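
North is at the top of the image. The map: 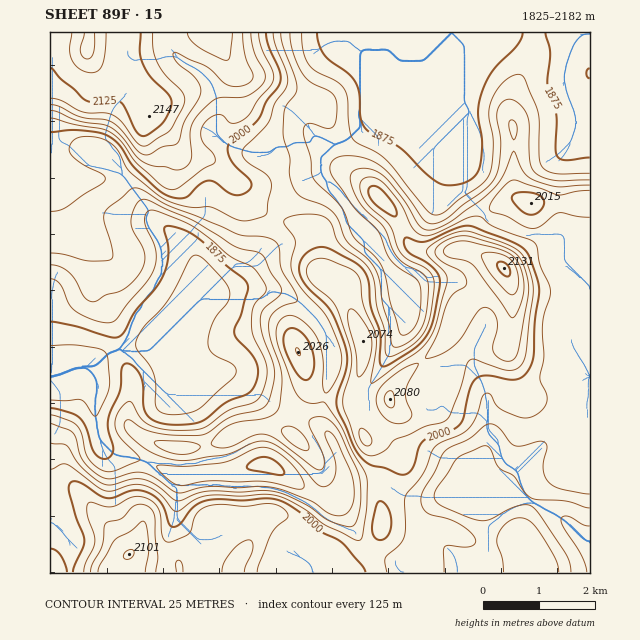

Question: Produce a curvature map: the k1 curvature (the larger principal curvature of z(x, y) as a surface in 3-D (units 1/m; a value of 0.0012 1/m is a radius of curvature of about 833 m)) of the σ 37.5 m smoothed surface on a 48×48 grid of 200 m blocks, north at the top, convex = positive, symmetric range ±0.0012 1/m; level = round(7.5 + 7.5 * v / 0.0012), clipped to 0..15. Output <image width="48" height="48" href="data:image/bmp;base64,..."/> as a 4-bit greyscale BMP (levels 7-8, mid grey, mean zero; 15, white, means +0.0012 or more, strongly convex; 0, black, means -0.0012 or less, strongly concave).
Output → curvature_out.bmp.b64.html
<image width="48" height="48" href="data:image/bmp;base64,Qk32BAAAAAAAAHYAAAAoAAAAMAAAADAAAAABAAQAAAAAAIAEAAATCwAAEwsAABAAAAAAAAAAAAAAABEREQAiIiIAMzMzAERERABVVVUAZmZmAHd3dwCIiIgAmZmZAKqqqgC7u7sAzMzMAN3d3QDu7u4A////ALibu5qXioiIqnd4h3iJmHeJh3iId4qZmKiIm6qpqoiIq4h3d4mpmHeJh3iHd5uYiJdmiqvIipd4i6d3eKy5qpiYh4iIiKqIh4d3q4rYeKmIibhnnNuZvJiIibqqqrmHiHiJyXnqiLuZiKqb7ZeIvJiJvKmJqqh3eXeMuZrcqb3e7c7/yWZ3vJiJmHd3iZmHeYituau7qavMvM3amYdny5iId3d3eJiIiYndmJqphomYd5mYiqh42YmXZ3h3eImZmYvadoqpdniId4h3i8l4yIqoiIiIiIiZmYy2ZomYiIiIh3d3rch6yJqZh3d4mIiJiIylZ4iazuyql2Zp7qiN6pmZdnd4mIiIh4u3eIrv////2oi/+nef6oiIh4h3mYd4iJq4ir/7mIm9/+7tqGa/qZmImql3iYiIiKm4it2GZ3Z5q8uamHn9iauqqqqIiJiIiJiYidxld3eJmImZmav5i9qZmoiZmJmIh4iYd72Hd3eIh3mpmqr5nddni5d4mZmYd3iYd62YiId4dniauoj8m/l3e6dniZiId3iId7yYh3d4dmeK2oe/qe6Xerl3mpd3d4iHeMqIiIiHdmaM6oaP2Z/6iJmpvJiHd4d3eLh3eIiId3ee2YZ/+InvuHiry5iHd4d4ead3eIiJmYnOuYef+XZ9+4iJzId3eIh4iqd4iHiJmZrMmIjfyoZX/ph3vZd3iIiIqpd4iIiIiJu7mHn/mIdmz6h2vpd4iImZmZd4iIiHeKmah3zsl3d3vqmHrpeIh3iZiKiIiHd3eYeJiLy7p3d3ramYv6mIh2eZiJmIiHd3eHd4nMqbqHdmnJiIz6mYh2eYiJmYiHd4h3iazbq8qYhlm4eK/5h4d4mYiZmZiHeImIiau6q6mZqZqoi//Jd3eKmYiImZiHd5mIiImpqYiK3/////y6iIiIiIiImIiHeJmId4iap2d6/czu2piJiIiIiIiImHd3mpmYmZqrp3Zt+Xecp3eIh3eIiHiJh3d5ypmZqqqqqIiv6GV7yYeKp3iIiHeJh4nNuYmYiIiZmJv/uHZ5vcmsuqu5mIiIiJ3ad4mZiIiIiL/7iHeIitzN3d7qmZmZmd2oZ5q6mId4it/Id3iHdoy6iImYiJqpm9mpicuZmId4m7uoh4h3dnzIZniIiIh4vqeaq7dniIiImpmYiHd3d3zIZneIiHZW3oe6mZdniIh3mYiIiHd3d3zJd3eJh3Vp7Ym4Z6iIiId4mXeIiHh3d3zId3eImYiszKqXZpuYiHeJqXd4iHh3eIzJiIeGm8u7u7mXd4q5mHeJqHd3h3iIiKy5iIiJvMuqmaqqmHipdniZqId3d3iIiKupiIiMuYmYiKqqqZipiJqqqYiHd3iIiJqYd3iJiImIeaiIiJq7u7qYmYiIiIiIiIqZd3iYiaqHipd4d5uqqpd3iIh4iIh3iImZh3iXmsqHmnd4eLqZmHdneId4iIh3iIiZmIiXmsmImneImqqYh3d3d4iIiIiHiIeJmIiZicmImniaqpmIh3d3eIiIiIh3iHd5mHeA=="/>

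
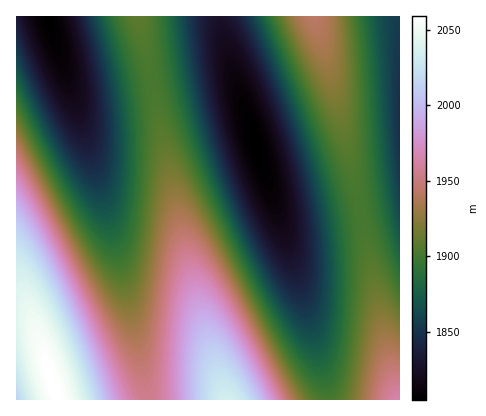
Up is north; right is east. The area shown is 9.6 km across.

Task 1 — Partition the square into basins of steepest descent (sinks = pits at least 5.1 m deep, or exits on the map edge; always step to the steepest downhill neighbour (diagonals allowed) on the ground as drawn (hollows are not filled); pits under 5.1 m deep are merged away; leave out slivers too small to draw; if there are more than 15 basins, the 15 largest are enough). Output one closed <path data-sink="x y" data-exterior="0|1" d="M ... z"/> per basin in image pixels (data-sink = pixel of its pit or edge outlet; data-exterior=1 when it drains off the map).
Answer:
<path data-sink="256 146" data-exterior="0" d="M314 16l-176 0 47 230 19 78 22 76 174 0-16-68-43-214z"/><path data-sink="48 16" data-exterior="1" d="M138 16l-122 0 0 296 12 2 6 8 24 78 168 0-41-154z"/><path data-sink="400 118" data-exterior="1" d="M400 16l-85 0 32 128 37 188 16 67z"/><path data-sink="16 400" data-exterior="1" d="M22 312l-6 0 0 88 42 0-24-78-6-8z"/>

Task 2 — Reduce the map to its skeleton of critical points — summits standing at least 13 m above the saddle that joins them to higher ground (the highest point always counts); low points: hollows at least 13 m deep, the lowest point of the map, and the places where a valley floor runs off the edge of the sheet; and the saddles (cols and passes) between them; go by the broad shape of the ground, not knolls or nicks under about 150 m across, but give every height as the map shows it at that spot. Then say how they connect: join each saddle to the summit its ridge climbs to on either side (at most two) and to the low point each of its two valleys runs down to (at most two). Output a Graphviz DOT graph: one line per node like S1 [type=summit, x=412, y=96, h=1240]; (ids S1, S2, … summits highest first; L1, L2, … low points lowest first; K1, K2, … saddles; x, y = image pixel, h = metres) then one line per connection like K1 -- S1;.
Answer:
graph terrain {
  S1 [type=summit, x=54, y=384, h=2059];
  S2 [type=summit, x=228, y=400, h=2035];
  S3 [type=summit, x=398, y=400, h=1966];
  S4 [type=summit, x=314, y=16, h=1944];
  L1 [type=low, x=256, y=146, h=1805];
  L2 [type=low, x=50, y=24, h=1806];
  L3 [type=low, x=400, y=118, h=1848];
  L4 [type=low, x=16, y=400, h=2013];
  K1 [type=saddle, x=16, y=314, h=2042];
  K2 [type=saddle, x=152, y=82, h=1903];
  K3 [type=saddle, x=360, y=210, h=1902];
  K1 -- S1;
  K1 -- L2;
  K1 -- L4;
  K2 -- S1;
  K2 -- S2;
  K2 -- L1;
  K2 -- L2;
  K3 -- S3;
  K3 -- S4;
  K3 -- L1;
  K3 -- L3;
}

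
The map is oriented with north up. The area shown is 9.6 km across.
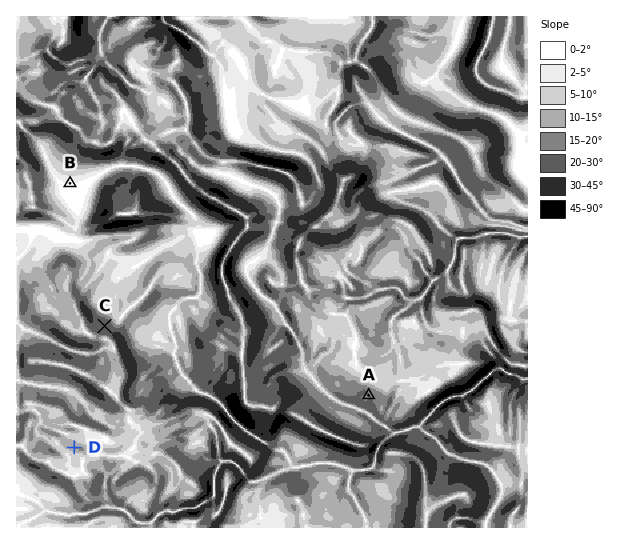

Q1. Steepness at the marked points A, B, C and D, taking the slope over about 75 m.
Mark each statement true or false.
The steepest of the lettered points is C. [true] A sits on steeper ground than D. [true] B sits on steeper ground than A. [false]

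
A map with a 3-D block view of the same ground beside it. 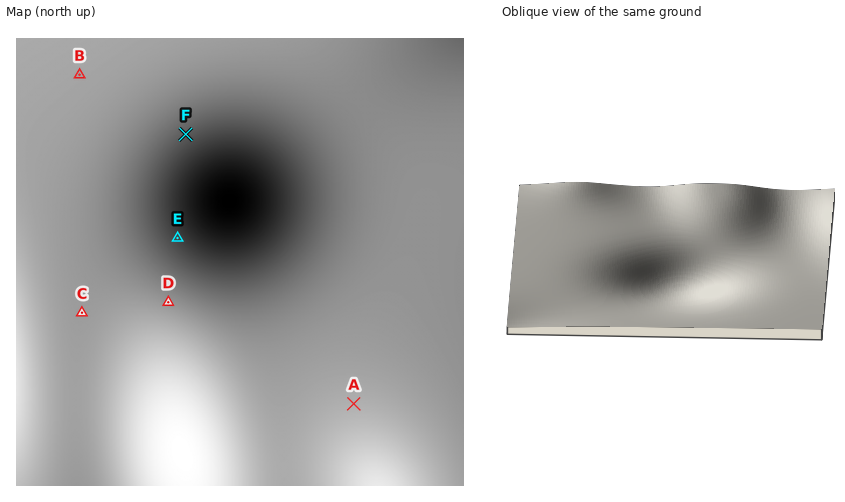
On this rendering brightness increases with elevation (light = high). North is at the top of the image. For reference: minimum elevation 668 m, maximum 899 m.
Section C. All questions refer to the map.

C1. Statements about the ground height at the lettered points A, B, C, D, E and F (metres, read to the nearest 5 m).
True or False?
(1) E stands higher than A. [False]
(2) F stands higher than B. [False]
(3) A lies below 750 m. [False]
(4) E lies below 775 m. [True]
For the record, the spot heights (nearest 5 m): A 825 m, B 815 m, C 810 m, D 805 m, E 730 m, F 750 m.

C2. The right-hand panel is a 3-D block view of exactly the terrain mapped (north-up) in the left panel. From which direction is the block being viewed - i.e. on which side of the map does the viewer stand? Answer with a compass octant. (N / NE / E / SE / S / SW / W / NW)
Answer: N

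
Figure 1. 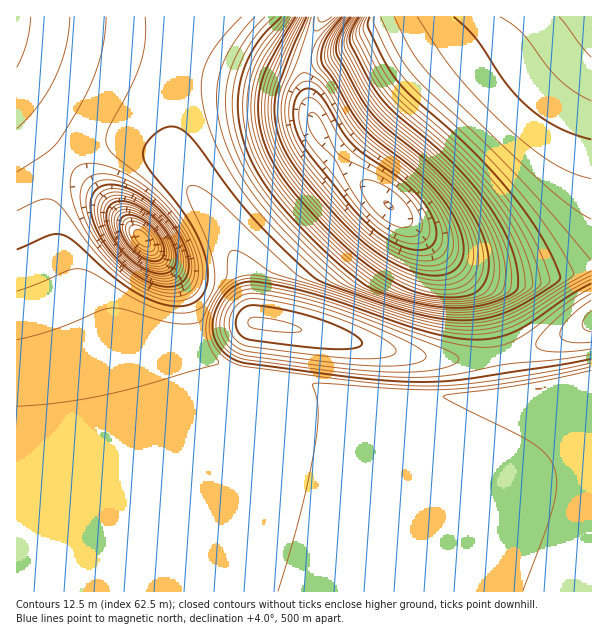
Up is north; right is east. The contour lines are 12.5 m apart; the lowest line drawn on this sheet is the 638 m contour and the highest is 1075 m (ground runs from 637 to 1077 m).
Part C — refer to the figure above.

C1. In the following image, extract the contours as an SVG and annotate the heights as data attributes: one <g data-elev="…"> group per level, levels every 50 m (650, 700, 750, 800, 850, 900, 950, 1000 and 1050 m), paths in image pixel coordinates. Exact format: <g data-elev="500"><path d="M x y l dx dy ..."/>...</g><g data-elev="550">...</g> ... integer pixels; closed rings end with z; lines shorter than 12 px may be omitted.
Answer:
<g data-elev="650"><path d="M399 227l-13-6-15-14-10-16-1-6 2-4 7-1 14 5 12 8 10 10 6 10 1 9-4 5z"/></g><g data-elev="700"><path d="M417 255l-12-3-12-5-26-19-22-22-42-52-10-20-4-20 2-18 4-7 5-6 9-2 11 6 8 11 17 30 10 12 13 11 40 30 12 11 11 14 10 21 1 9 0 7-3 6-5 4-8 2z"/><path d="M144 247l-9-8-1-6 1-3 3 0 5 2 6 7 1 6-1 2z"/><path d="M332 17l-11 5-3-2 0-3"/></g><g data-elev="750"><path d="M153 261l-14-6-13-13-6-15 0-6 3-5 8-1 9 3 10 7 8 9 5 11 1 9-3 6z"/><path d="M342 17l-11 13-7 12-3 14 2 9 12 17 18 32 10 14 13 12 47 37 15 17 13 18 10 21 3 18-2 7-3 7-10 8-15 3-18-3-21-9-21-14-21-17-22-23-29-34-15-22-7-14-4-14-2-15 1-13 3-12 12-31 17-38"/></g><g data-elev="800"><path d="M153 270l-10-4-11-7-9-10-8-10-4-11-2-9 1-7 5-6 11-2 15 6 14 11 12 15 6 15 0 13-3 4-5 3z"/><path d="M349 17l-12 19-3 9-1 8 2 6 23 40 9 14 11 12 45 37 22 21 19 24 13 24 6 20 0 18-6 13-12 9-18 3-22-3-23-8-24-14-24-19-25-23-31-35-19-25-8-17-6-18-3-18 0-18 3-13 4-12 29-54"/></g><g data-elev="850"><path d="M161 281l-14-4-13-8-14-12-11-15-8-15-3-14 1-11 6-7 7-3 8 0 18 7 18 13 16 19 10 21 1 9 0 8-3 6-5 4-7 2z"/><path d="M356 17l-10 18-2 12 25 47 18 22 45 37 24 23 20 25 17 27 9 23 3 19-2 18-2 5-5 3-23 6-26 2-31-5-29-9-25-17-27-23-34-34-24-28-14-21-10-23-5-22-1-23 3-19 8-20 8-13 22-30"/></g><g data-elev="900"><path d="M167 293l-18-5-18-11-18-16-16-19-11-20-6-19 1-15 3-6 5-5 7-3 11 0 12 3 13 6 26 18 11 12 11 14 12 25 3 12 0 11-4 9-6 6-8 3z"/><path d="M70 17l-4 31-11 30-17 28-21 23"/><path d="M363 17l-6 12-1 9 17 33 10 16 16 19 45 38 26 26 24 28 19 29 13 28 7 27-2 6-11 8-29 12-29 4-31-2-41-10-28-10-15-8-31-27-34-34-23-29-17-27-11-27-5-27 1-25 6-24 14-24 18-21"/></g><g data-elev="950"><path d="M536 389l6 0-6 0z"/><path d="M374 17l0 6 9 20 18 31 16 18 63 57 41 45 23 30 18 27 11 21 0 3-2 3-49 30-27 11-16 4-18 0-18-1-21-4-36-11-87-31-84-78-14-10-9-3-4 3 0 9 20 46 4 15 3 15-2 17-7 13-6 6-8 3-10 1-24-4-24-11-41-25-13-4-12 2-51 20"/></g><g data-elev="1000"><path d="M591 283l-22 13-48 33-17 7-16 3-24 0-29-5-30-9-90-31-31-8-30-4-15 2-12 8-11 17-4 17 2 10 5 11 9 9 11 5 138 19 40 2 36-1 99-15 39-7"/><path d="M454 17l21 21 31 45 22 24 15 12 15 9 17 7 16 4"/></g><g data-elev="1050"><path d="M362 359l25-2 7-3 2-4-3-5-9-6-31-15-33-12-35-9-27-4-10 0-11 6-6 10-2 9 2 9 6 8 8 4 76 11z"/><path d="M591 311l-7 7-2 6 2 5 7 3"/></g>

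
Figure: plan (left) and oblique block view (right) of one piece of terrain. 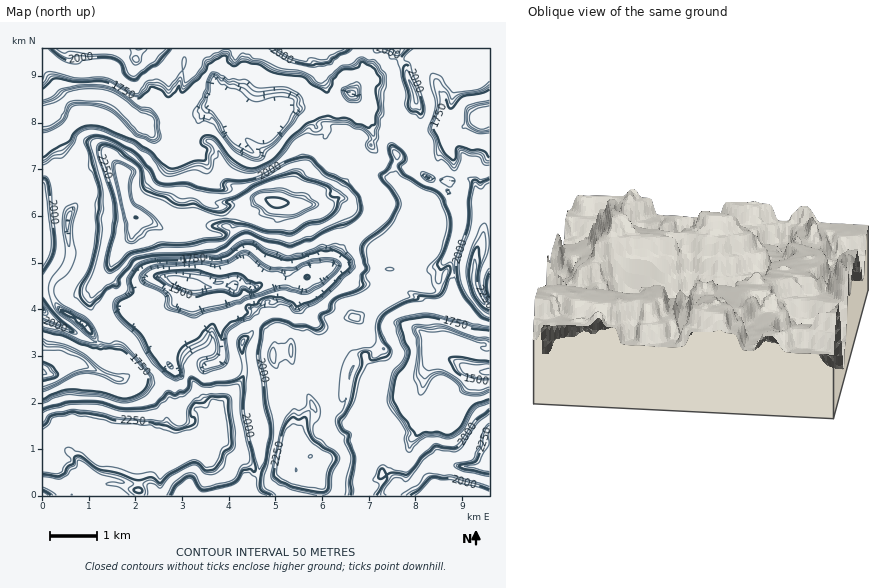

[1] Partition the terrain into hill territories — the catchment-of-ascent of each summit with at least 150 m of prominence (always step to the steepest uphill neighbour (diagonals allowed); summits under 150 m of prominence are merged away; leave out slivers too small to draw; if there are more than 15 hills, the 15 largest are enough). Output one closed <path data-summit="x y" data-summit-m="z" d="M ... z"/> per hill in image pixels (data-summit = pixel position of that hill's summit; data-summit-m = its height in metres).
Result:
<path data-summit="310 457" data-summit-m="2359" d="M359 102l0 7 14 25-2 11 7 10 0 4-4 5-11 2 6 12 0 7 4 3 6 0 4 9 0 7-6 6-3 9-28 22-14 25-8 1-6 6-20 8-22 0-9 3 4 3-1 3 3 5-1 6-3 1-3-1-6-14-10 0-9-5-8 3 6 25 12 8 6 11-6 29 3 16 0 50 4 8 2 34-2 8-7 7-3 15 112 0 4-6-2-12 7-21 0-6-5-8 5-19 8-8 4-9 24-8 5-5 8-1 4-5 6-21 7-6 13-3-14-11 0-6 8-4 8 1 6-23-4-62 3-7 6-27-4-19-9-9 1-10-19-2-8-6-3-7 0-22-13-8-1-8-15-18-23-1-6-3z"/><path data-summit="277 203" data-summit-m="2502" d="M244 48l-18 1-4 19-7 11 0 7 8 12 3 9 0 5-7-6-8-1-14 18-10 7-15 6-2 3-3-6-14 2 11 9 2 6 4 3 7-1 3 6 10-5 7 0 8 8 3 19-3 19 4 5 10 3 3 3 2 15 14 13 8 23-6 1-8 5 1 17 8-2 9 5 10 0 6 14 3 1 3-1 1-6-3-5 1-3-4-3 9-3 22 0 20-8 6-6 8-1 14-25 28-22 3-9 6-6 0-7-4-9-6 0-4-3 0-7-6-12 11-2 4-5 0-4-7-10 2-11-14-25-3-11-4-4-15 15-6-1-7-10-5-1-26 3-30 12-9 0-12-6-13 1 15-22z"/><path data-summit="167 462" data-summit-m="2332" d="M233 286l-19 2 7 32-2 7 4 19 0 11-7 6-10 2-8-7-14-25-5-3-14 0-7 6 0 11 12 19 0 3-10 13-8 1-11-4-24 0-37-15-11 1-16 10-11-2 1 123 204-1 4-14 7-7 2-8-2-34-4-8 0-50-3-16 6-29-6-11-12-8-3-20z"/><path data-summit="136 218" data-summit-m="2500" d="M124 105l-17 15-36 3-15-9 1-6-13 4 10 21 1 10 5 7 3 20 13 10 4 10 0 7-12 22 1 40-6 11-11 12-1 13 7 13 25 15 13 17-3 14-13 11 37 14 4 0 3-5-2-7-5-9 3-25-4-7 6-8 13-8 17 0 28-9 4-3 6-13 12 1 6-6 15 0 10 6 2-3-3-16 13-7-2-13-5-9-14-13-2-15-3-3-10-3-4-5 3-9-3-29-8-8-7 0-10 5-3-6-10 0-3-8-13-11-3-6-12-8z"/><path data-summit="489 466" data-summit-m="2311" d="M478 371l-5 0-3 3-2 9-4 5-10 2-6 5-6 13-11-4-9-10 0-5-4 4-8 1-5 5-8 1-18 9-2 7-8 8-5 17 5 10 0 6-7 21 2 12-3 6 129-1 0-122z"/><path data-summit="136 59" data-summit-m="2237" d="M226 48l-183 0-1 64 17-4 9-10 6-2 27-2 9 2 12 7 7 9 24 22 14-1 3 6 2-3 15-6 10-7 14-18 8 1 4 6 2 0 1-5-11-21 0-7 7-11 4-15z"/><path data-summit="475 289" data-summit-m="2307" d="M489 112l-9 2-3 6-25 13-3 7 5 19 0 11-6 21 8 7 5 16-6 32-3 7 4 62-6 23 8 3 0 21 12 8 9 2 11 0z"/><path data-summit="319 49" data-summit-m="2138" d="M360 48l-114 0-2 3 0 34-15 22 13-1 12 6 9 0 30-12 26-3 5 1 7 10 6 1 18-18 3-12 7-8-3-8z"/><path data-summit="397 49" data-summit-m="2110" d="M436 48l-76 1 2 14 3 8-7 8-6 15 11 14 26 2 15 17 5 1 5 6 4 8 6-6 12-6 6-2 8 3 0-10-4-11 0-10-14-27 0-7 4-9z"/><path data-summit="43 241" data-summit-m="2136" d="M45 112l-3 1 0 176 8 1 2-8 11-12 6-11-1-40 12-22 0-7-4-10-13-10-3-20-5-7 0-7z"/><path data-summit="43 309" data-summit-m="2273" d="M51 288l-9 2 0 82 11 3 16-10 14-1 10-10 3-14-13-17-25-15-7-13z"/>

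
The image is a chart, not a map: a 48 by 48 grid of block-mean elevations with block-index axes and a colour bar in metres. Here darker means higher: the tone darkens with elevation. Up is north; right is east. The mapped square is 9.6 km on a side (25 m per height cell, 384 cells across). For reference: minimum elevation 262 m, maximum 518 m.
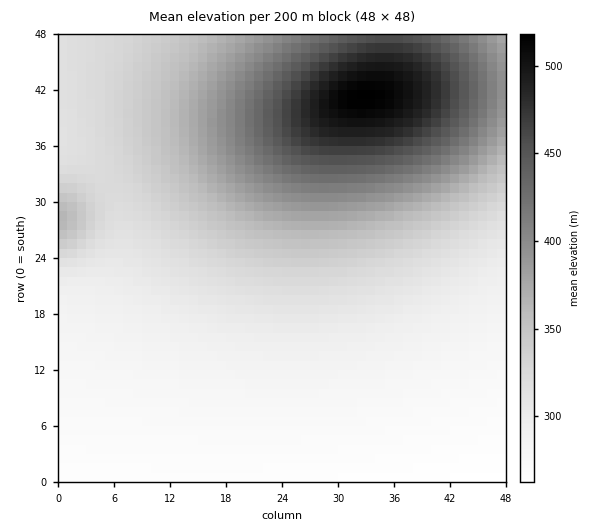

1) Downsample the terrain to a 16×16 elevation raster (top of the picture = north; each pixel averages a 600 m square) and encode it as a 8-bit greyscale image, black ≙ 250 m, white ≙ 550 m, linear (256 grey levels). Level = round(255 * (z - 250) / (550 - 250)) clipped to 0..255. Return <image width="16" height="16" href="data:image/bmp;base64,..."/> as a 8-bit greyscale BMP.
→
<image width="16" height="16" href="data:image/bmp;base64,Qk02BQAAAAAAADYEAAAoAAAAEAAAABAAAAABAAgAAAAAAAABAAATCwAAEwsAAAABAAAAAAAAAAAAAAEBAQACAgIAAwMDAAQEBAAFBQUABgYGAAcHBwAICAgACQkJAAoKCgALCwsADAwMAA0NDQAODg4ADw8PABAQEAAREREAEhISABMTEwAUFBQAFRUVABYWFgAXFxcAGBgYABkZGQAaGhoAGxsbABwcHAAdHR0AHh4eAB8fHwAgICAAISEhACIiIgAjIyMAJCQkACUlJQAmJiYAJycnACgoKAApKSkAKioqACsrKwAsLCwALS0tAC4uLgAvLy8AMDAwADExMQAyMjIAMzMzADQ0NAA1NTUANjY2ADc3NwA4ODgAOTk5ADo6OgA7OzsAPDw8AD09PQA+Pj4APz8/AEBAQABBQUEAQkJCAENDQwBEREQARUVFAEZGRgBHR0cASEhIAElJSQBKSkoAS0tLAExMTABNTU0ATk5OAE9PTwBQUFAAUVFRAFJSUgBTU1MAVFRUAFVVVQBWVlYAV1dXAFhYWABZWVkAWlpaAFtbWwBcXFwAXV1dAF5eXgBfX18AYGBgAGFhYQBiYmIAY2NjAGRkZABlZWUAZmZmAGdnZwBoaGgAaWlpAGpqagBra2sAbGxsAG1tbQBubm4Ab29vAHBwcABxcXEAcnJyAHNzcwB0dHQAdXV1AHZ2dgB3d3cAeHh4AHl5eQB6enoAe3t7AHx8fAB9fX0Afn5+AH9/fwCAgIAAgYGBAIKCggCDg4MAhISEAIWFhQCGhoYAh4eHAIiIiACJiYkAioqKAIuLiwCMjIwAjY2NAI6OjgCPj48AkJCQAJGRkQCSkpIAk5OTAJSUlACVlZUAlpaWAJeXlwCYmJgAmZmZAJqamgCbm5sAnJycAJ2dnQCenp4An5+fAKCgoAChoaEAoqKiAKOjowCkpKQApaWlAKampgCnp6cAqKioAKmpqQCqqqoAq6urAKysrACtra0Arq6uAK+vrwCwsLAAsbGxALKysgCzs7MAtLS0ALW1tQC2trYAt7e3ALi4uAC5ubkAurq6ALu7uwC8vLwAvb29AL6+vgC/v78AwMDAAMHBwQDCwsIAw8PDAMTExADFxcUAxsbGAMfHxwDIyMgAycnJAMrKygDLy8sAzMzMAM3NzQDOzs4Az8/PANDQ0ADR0dEA0tLSANPT0wDU1NQA1dXVANbW1gDX19cA2NjYANnZ2QDa2toA29vbANzc3ADd3d0A3t7eAN/f3wDg4OAA4eHhAOLi4gDj4+MA5OTkAOXl5QDm5uYA5+fnAOjo6ADp6ekA6urqAOvr6wDs7OwA7e3tAO7u7gDv7+8A8PDwAPHx8QDy8vIA8/PzAPT09AD19fUA9vb2APf39wD4+PgA+fn5APr6+gD7+/sA/Pz8AP39/QD+/v4A////AA8PDw8PDw8PDw4ODg0NDAwREhISEhISEhISEhEQEA8OFBUVFRYWFxcXFhYVFBMSERcYGBkaGxwcHBwbGhkXFhUaGx0eHyEiIyMiISAeHBoZHh8hIyYoKisrKyknJSIfHSMkJyotMDM1NjY0MS0pJSIuKy0xNjs/Q0REQT04Mi0oSDg0OUBHTlNWVlNNR0A4MVhBPEJLVV9nbG1qZV1TST5JQEFKVmNxfoeLiYR7b2BQOj5FUF5ugZOkrKyon5B8ZTg/SFRjdYqiucjNysCulnk6QElUYnSKor3U4N/UwKWFOkBHUV5tgJWtxdXa0r+lhjo/RU1XY3GBlKa1vbqslXo="/>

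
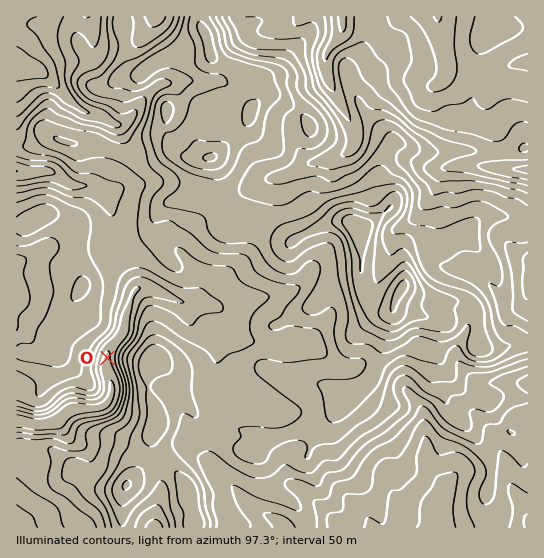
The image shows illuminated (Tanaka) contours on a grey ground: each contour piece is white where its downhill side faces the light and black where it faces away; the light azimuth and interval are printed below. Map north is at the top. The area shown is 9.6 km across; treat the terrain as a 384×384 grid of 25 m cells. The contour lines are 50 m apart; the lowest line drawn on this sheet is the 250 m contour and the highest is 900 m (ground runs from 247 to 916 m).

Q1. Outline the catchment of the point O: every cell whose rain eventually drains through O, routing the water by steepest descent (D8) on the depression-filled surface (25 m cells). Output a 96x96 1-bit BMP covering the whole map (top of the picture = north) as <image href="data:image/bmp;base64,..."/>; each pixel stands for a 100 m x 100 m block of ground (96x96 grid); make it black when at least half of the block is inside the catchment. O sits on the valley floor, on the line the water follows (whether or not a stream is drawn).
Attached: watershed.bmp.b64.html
<image width="96" height="96" href="data:image/bmp;base64,Qk2+BAAAAAAAAD4AAAAoAAAAYAAAAGAAAAABAAEAAAAAAIAEAAATCwAAEwsAAAIAAAAAAAAA////AAAAAAAAAAAAAAAAAAAAAAAAAAAAAAAAAAAAAAAAAAAAAAAAAAAAAAAAAAAAAAAAAAAAAAAAAAAAAAAAAAAAAAAAAAAAAAAAAAAAAAAAAAAAAAAAAAAAAAAAAAAAAAAAAAAAAAAAAAAAAAAAAAAAAAAAAAAAAAAAAAAAAAAAAAAAAAAAAAAAAAAAAAAAAAAAAAAAAAAAAAAAAAAAAAAAAAAAAAAAAAAAAAAAAAAAAAAAAAAAAAAAAAAAAAAAAAAAAAAAAAAAAAAAAAAAAAAAAAAAAAAAAAfAAAAAAAAAAAAAAD/4AAAAAAAAAAAAA///gAAAAAAAAAAAP///wAAAAAAAAAAAf///4AAAAAAAAAAAf///8AAAAAAAAAAA////+AAAAAAAAAAB/////AAAAAAAAAAD/////wAAAAAAAAAH/////4AAAAAAAAAH/////8AAAAAAAAAH/////+AAAAAAAAAP/////+AAAAAAAAAf//////AAAAAAAAC///////AAAAAAAH////////AAAAAAAP////////gAAAAAAf////////gAAAAAA/////////gAAAAAB/////////gAAAAAD/////////gAAAAAH/////////wAAAAAH/////////wAAAAAH/////////4AAAAAH////////+AAAAAAH////////8AAAAAAH////////4AAAAAAD////////4AAAAAAD////////4AAAAAAD////////4AAAAAAD////////4AAAAAAD////////4AAAAAAB////////4AAAAAAA////////4AAAAAAAAf//////4AAAAAAAAP//////4AAAAAAAAH//////4AAAAAAAAD///+H/4AAAAAAAAB///8B/wAAAAAAAAA///wAfwAAAAAAAAA///AAAAAAAAAAAAA//8AAAAAAAAAAAAAf/wAAAAAAAAAAAAAP/gAAAAAAAAAAAAAB/AAAAAAAAAAAAAAAGAAAAAAAAAAAAAAAAAAAAAAAAAAAAAAAAAAAAAAAAAAAAAAAAAAAAAAAAAAAAAAAAAAAAAAAAAAAAAAAAAAAAAAAAAAAAAAAAAAAAAAAAAAAAAAAAAAAAAAAAAAAAAAAAAAAAAAAAAAAAAAAAAAAAAAAAAAAAAAAAAAAAAAAAAAAAAAAAAAAAAAAAAAAAAAAAAAAAAAAAAAAAAAAAAAAAAAAAAAAAAAAAAAAAAAAAAAAAAAAAAAAAAAAAAAAAAAAAAAAAAAAAAAAAAAAAAAAAAAAAAAAAAAAAAAAAAAAAAAAAAAAAAAAAAAAAAAAAAAAAAAAAAAAAAAAAAAAAAAAAAAAAAAAAAAAAAAAAAAAAAAAAAAAAAAAAAAAAAAAAAAAAAAAAAAAAAAAAAAAAAAAAAAAAAAAAAAAAAAAAAAAAAAAAAAAAAAAAAAAAAAAAAAAAAAAAAAAAAAAAAAAAAAAAAAAAAAAAAAAAAAAAAAAAAAAAAAAAAAAAAAAAAAAAAAAAAAAAAAAAAAAAAAAAAAAAAAAAAA="/>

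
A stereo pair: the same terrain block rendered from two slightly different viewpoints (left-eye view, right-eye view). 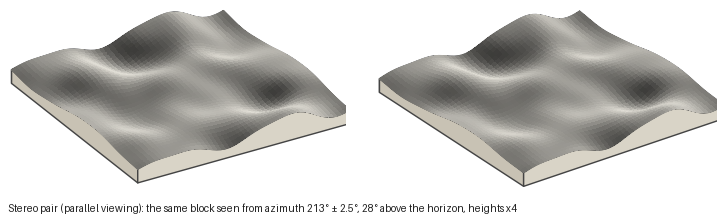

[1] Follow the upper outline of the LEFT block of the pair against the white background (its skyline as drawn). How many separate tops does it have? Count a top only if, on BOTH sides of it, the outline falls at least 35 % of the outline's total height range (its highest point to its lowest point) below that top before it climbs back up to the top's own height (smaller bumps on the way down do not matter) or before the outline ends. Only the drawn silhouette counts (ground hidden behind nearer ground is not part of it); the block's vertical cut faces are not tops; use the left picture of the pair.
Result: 1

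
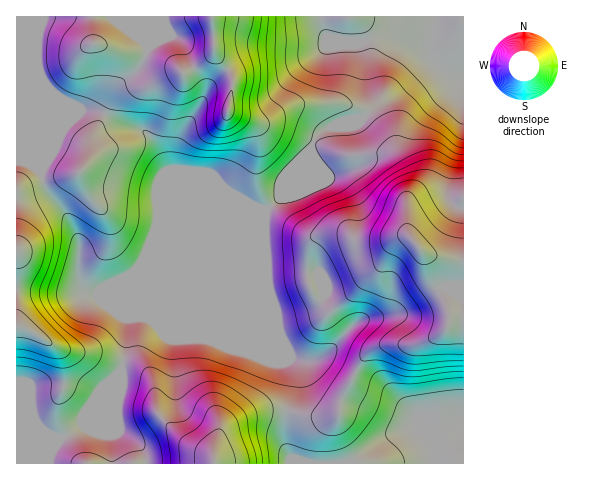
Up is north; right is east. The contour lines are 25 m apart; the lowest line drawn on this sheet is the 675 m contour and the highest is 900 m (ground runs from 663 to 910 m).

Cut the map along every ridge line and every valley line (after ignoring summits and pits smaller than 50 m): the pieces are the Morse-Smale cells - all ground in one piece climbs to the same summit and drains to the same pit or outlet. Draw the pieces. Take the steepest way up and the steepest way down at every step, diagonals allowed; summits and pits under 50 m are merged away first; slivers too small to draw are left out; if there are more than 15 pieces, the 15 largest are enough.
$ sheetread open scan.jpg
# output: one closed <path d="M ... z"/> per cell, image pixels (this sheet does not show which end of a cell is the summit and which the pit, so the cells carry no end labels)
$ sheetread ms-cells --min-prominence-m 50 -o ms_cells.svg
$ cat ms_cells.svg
<path d="M321 16l-305 1 0 144 16 4 10 9 4 16 25 33 8 19 0 36 3 9 5 4 10 3 146-61 35-33 14-34 19-18 5-11 6-7 26-10 14-1 6-6 7-12-7-21-2-31-4-7-4-2-30-2-5-9z"/><path d="M463 16l-141 1 1 12 5 9 34 4 5 11 1 27 7 21-1 4-10 13-16 2-21 8-11 9-5 11-19 18-11 30-15 17 3 103 23 56 0 18-5 19 3 3 19 4 30-2 1-12 6-13 15-28 10-11 17-6 25 1 10-2 22-12 4-12 15-3z"/><path d="M265 212l-84 84-54 24-1 30-5 20-21 19-18 36-24 17-8 13 0 9 164 0 0-17 7-17 4-4 32-14 12-3 18 1 5-20 0-18-23-56z"/><path d="M24 162l-8 0 0 272 31 1 15 3 20-13 18-36 21-19 5-20 1-30 54-24 63-62-147 60-8-2-7-5-3-9 0-36-3-10-13-22-17-20-4-16-7-6z"/><path d="M463 317l-14 2-4 12-22 12-10 2-25-1-17 6-10 11-15 28-6 13-1 12-30 2-22-6-3 15 0 17 6 16 19 6 154 0z"/><path d="M284 409l-27 3-32 14-4 4-7 17 0 16 94 1-16-5-5-8-3-9 3-31z"/><path d="M47 435l-30 0-1 28 33 1 1-9 12-16z"/>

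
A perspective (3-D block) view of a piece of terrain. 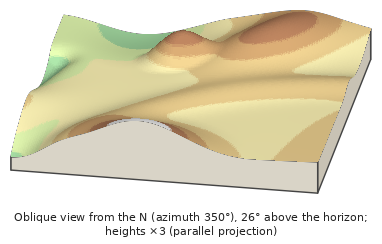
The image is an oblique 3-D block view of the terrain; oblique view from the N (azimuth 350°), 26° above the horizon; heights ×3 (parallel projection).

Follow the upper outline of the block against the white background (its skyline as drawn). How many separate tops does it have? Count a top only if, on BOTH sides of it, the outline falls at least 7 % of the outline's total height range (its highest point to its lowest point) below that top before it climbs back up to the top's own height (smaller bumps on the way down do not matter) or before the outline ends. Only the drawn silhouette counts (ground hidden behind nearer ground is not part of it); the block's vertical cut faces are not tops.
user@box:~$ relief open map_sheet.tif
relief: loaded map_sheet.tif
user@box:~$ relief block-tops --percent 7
2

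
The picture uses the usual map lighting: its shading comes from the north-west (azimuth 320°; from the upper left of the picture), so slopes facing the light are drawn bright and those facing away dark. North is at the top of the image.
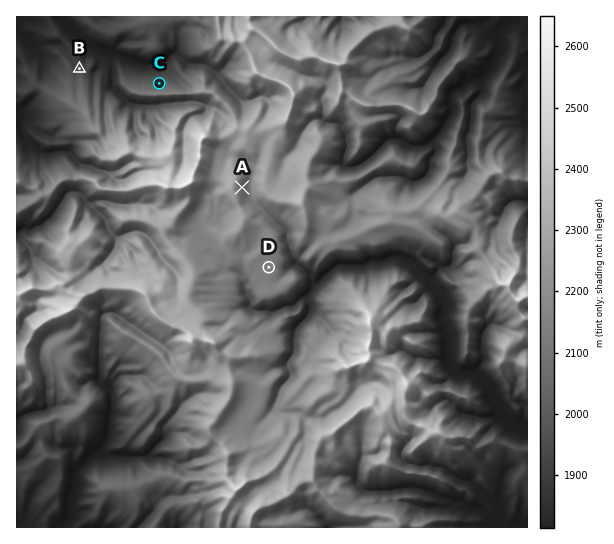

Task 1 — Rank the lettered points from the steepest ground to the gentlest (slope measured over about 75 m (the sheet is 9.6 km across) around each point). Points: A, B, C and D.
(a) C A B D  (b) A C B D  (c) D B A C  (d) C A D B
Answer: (a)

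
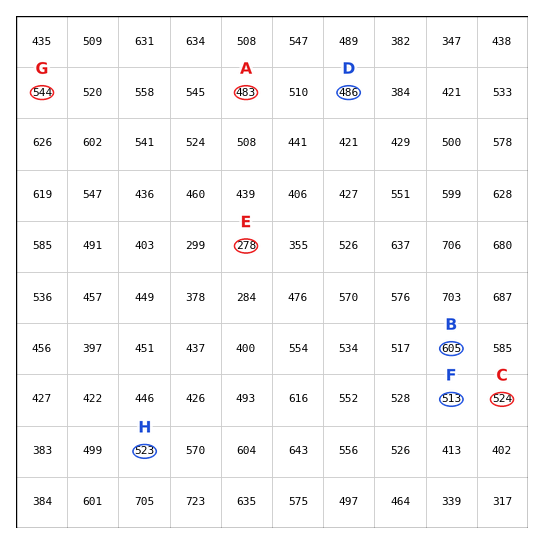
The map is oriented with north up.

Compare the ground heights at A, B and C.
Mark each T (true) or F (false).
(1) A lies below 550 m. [T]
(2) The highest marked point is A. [F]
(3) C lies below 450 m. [F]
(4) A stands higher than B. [F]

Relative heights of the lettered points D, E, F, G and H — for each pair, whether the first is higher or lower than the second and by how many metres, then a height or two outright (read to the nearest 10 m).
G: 260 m higher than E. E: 240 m lower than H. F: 230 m higher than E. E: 210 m lower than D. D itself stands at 490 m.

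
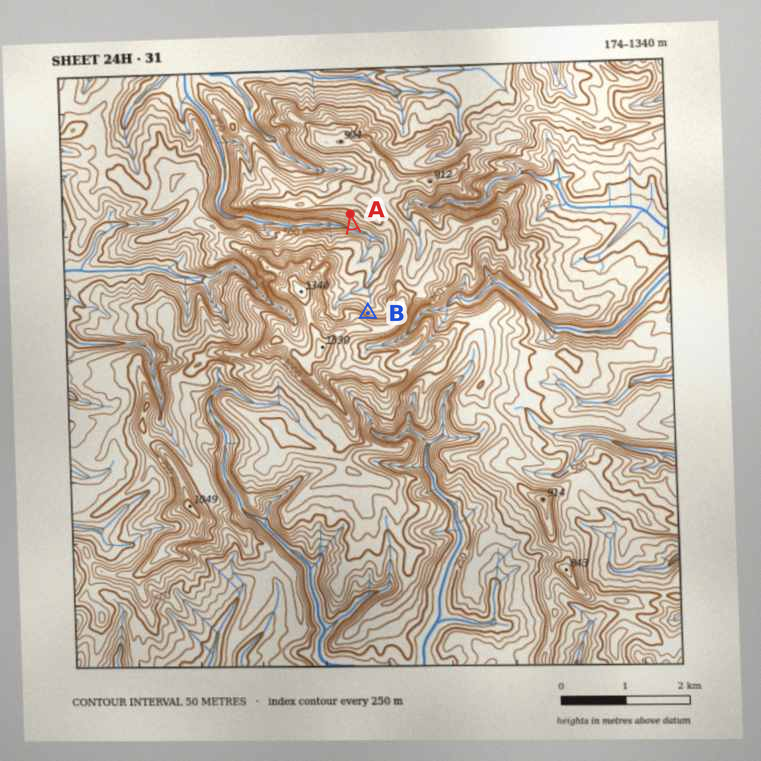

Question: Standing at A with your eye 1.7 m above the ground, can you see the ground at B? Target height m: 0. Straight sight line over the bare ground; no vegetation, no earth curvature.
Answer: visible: true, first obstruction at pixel None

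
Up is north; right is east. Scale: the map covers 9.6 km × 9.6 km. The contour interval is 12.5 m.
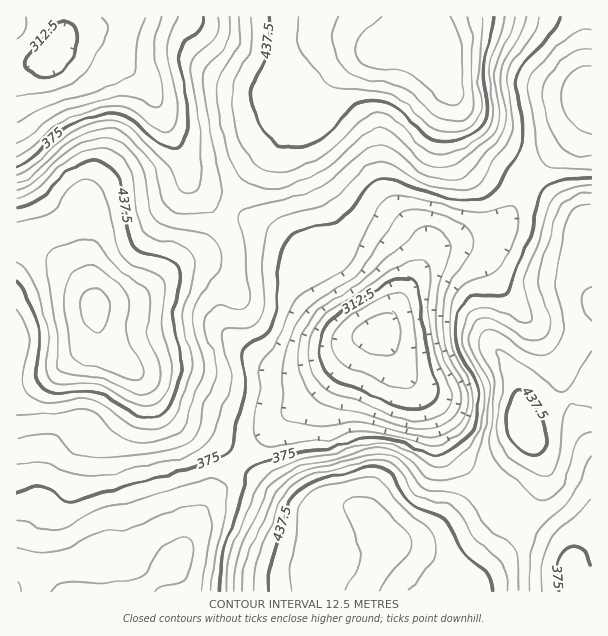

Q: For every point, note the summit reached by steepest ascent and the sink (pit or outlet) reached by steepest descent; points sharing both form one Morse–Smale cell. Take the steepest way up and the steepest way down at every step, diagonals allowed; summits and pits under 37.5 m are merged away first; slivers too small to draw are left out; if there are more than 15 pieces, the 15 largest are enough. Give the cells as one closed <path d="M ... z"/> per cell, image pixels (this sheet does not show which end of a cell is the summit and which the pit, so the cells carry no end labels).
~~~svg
<path d="M528 180l-8 9-12 29-14 16-14 6-36 4-14 11-51 78 29 47 25 28 12 30 11 18 38 38 15 18 51 32 6 7 5 9 0 9 6 22 14 1 1-368-7 0z"/><path d="M228 210l-14 26-11 11-26 17-27 24-15 8-37 10-4-3-4-12-10-12-18-17-26-16-9-4-10 0-1 138 20-1 20-7 33-24 8-9 1-7 5 15 29 21 13 13 22 31 12 9 33 15 28 24 39-39 32-24 51-57 18-8 14-23 3-16-11-24-11-11-15-8-19-6-21 0-14 6-4 6-9-12-17-12z"/><path d="M423 38l-16 0-15 5-38 17-15 12-28 34-12 4-5 6-20 30-30 36-15 25 1 4 27 11 24 13 12 9 9 12 4-6 14-6 21 0 12 3 22 11 11 11 8 13 3 11-2 17 25-40 18-23 18-6 24-1 14-6 14-16 10-26 10-13-24-17-32-36-21-34-13-45-6-5z"/><path d="M378 332l-16 8-51 57-32 24-38 38 28 27 31 19 11 3 13-3 23 0 18 7 11 12 8 10 2 9-2 11-17 30-2 8 211 0-5-32-5-9-21-17-36-22-15-18-38-38-11-18-12-30-25-28-20-35z"/><path d="M98 332l-1 7-8 9-33 24-20 7-20 2 1 211 121 0 40-32 32-62 30-37-19-19-42-21-12-9-22-31-13-13-29-21z"/><path d="M62 16l-46 1 0 225 20 4 26 16 18 17 10 12 4 12 4 3 37-10 15-8 27-24 26-17 11-11 14-26-27-16-9-9-11-33-25-53-10-13-12-13-44-30-21-3-9 4 2-8z"/><path d="M425 16l-362 0-1 20-2 8 9-4 21 3 44 30 12 13 10 13 25 53 11 33 9 9 27 16 16-28 26-30 24-36 5-6 12-4 25-31 12-11 21-12 32-12 22-2 9 4-5-9z"/><path d="M242 460l-16 16-16 22-32 62-39 31 224 1 21-38 2-11-2-9-8-10-11-12-18-7-23 0-7 3-17-3-31-19z"/><path d="M588 16l-162 1 1 16 12 17 9 34 12 24 24 33 20 21 23 16 44-41 21-32 0-16-4-12z"/><path d="M591 106l-20 31-43 42 57 45 7-2z"/><path d="M591 16l-2 1-1 24 0 36 3 11z"/>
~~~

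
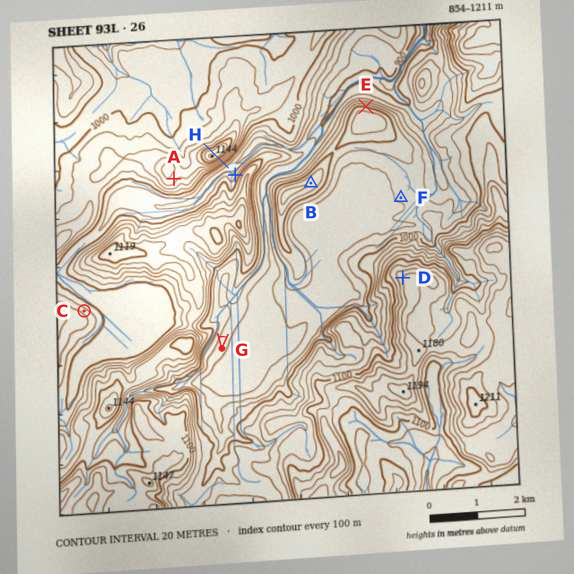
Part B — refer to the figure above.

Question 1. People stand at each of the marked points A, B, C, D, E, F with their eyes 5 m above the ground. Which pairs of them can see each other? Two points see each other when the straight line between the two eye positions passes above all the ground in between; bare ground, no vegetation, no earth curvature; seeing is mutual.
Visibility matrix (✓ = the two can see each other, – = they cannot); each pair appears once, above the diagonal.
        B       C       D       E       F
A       ✓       –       ✓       –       –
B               –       ✓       –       ✓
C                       ✓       –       –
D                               –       ✓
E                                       –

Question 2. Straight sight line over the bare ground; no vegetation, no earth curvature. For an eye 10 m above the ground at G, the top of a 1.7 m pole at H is hidden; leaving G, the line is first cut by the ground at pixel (223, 331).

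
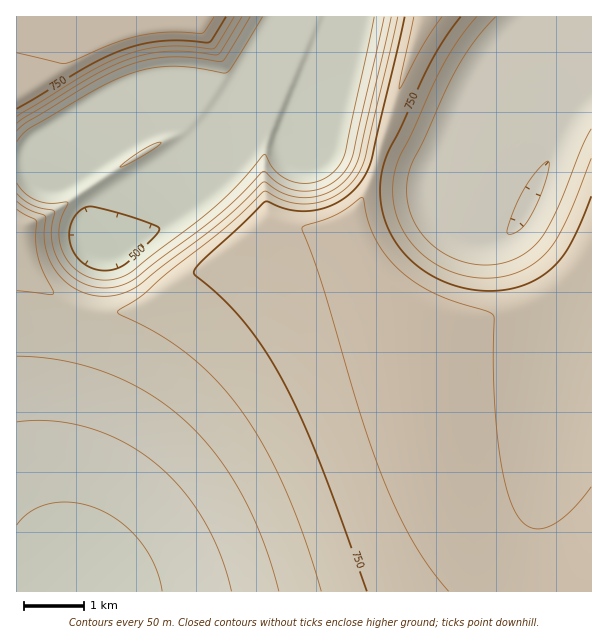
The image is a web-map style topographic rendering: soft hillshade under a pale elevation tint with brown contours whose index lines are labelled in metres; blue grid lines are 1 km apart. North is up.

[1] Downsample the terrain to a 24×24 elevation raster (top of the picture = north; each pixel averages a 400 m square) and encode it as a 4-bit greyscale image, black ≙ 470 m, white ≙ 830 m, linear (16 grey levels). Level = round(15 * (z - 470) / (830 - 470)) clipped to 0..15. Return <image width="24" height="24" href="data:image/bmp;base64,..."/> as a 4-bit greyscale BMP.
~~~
<image width="24" height="24" href="data:image/bmp;base64,Qk2WAQAAAAAAAHYAAAAoAAAAGAAAABgAAAABAAQAAAAAACABAAATCwAAEwsAABAAAAAAAAAAAAAAABEREQAiIiIAMzMzAERERABVVVUAZmZmAHd3dwCIiIgAmZmZAKqqqgC7u7sAzMzMAN3d3QDu7u4A////ADMzM0RWeJvN3u7u7zMzM0VWeavN7u7u7jMzNEVniavN7u7u7jMzRFVnirze7u7u7kRERVZ4mrze7u7t3kRFVWeIms3e7+7t3VVVZneJq83u/+7t3WZmZ3iau83u/+7d3Wd3eImavN3u/+7d3Xd4iJqrzN7v/+7d3YiJmaq7zd7v/+7d3ZmZqqu8zd7v/+7d3amGebvM3e7v7czM3agxJZvN3e7uypiazaYREki93u7tp2ZnrKURESN73d7rhmZWi0IiIiI2qIradmZleiIiMiIjUiW7dmZlaSIiIzIjMiOMlmZmZ1MiMzMzMiJ8p2ZmZshDMzMzMiJcyGZmZu2mQzMzMyJL2nZmZu7tuHhzMyI57IZmZu7u7u62MzM33bhmZg=="/>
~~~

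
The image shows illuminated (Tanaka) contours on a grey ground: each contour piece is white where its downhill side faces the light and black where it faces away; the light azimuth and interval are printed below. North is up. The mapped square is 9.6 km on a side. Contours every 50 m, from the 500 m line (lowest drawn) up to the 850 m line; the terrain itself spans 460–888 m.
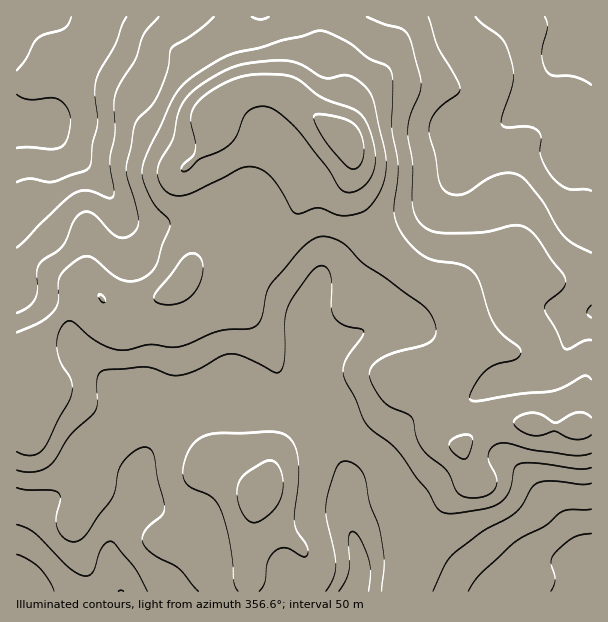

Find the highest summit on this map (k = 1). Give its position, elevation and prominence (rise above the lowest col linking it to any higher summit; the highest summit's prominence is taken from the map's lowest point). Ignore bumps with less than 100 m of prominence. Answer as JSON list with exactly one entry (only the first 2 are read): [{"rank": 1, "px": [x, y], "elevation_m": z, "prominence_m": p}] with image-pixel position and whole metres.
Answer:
[{"rank": 1, "px": [345, 138], "elevation_m": 888, "prominence_m": 428}]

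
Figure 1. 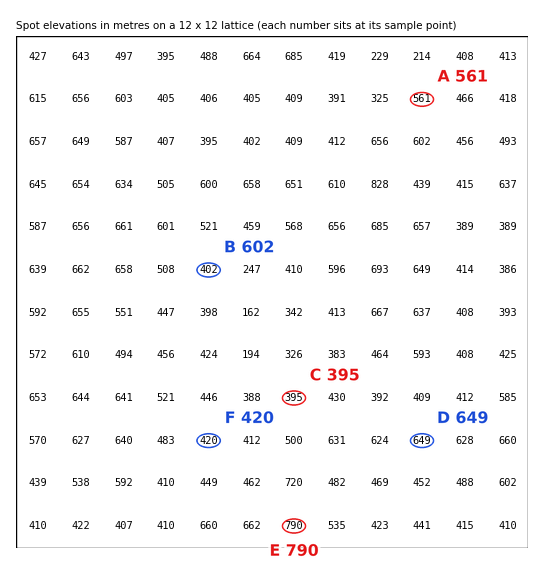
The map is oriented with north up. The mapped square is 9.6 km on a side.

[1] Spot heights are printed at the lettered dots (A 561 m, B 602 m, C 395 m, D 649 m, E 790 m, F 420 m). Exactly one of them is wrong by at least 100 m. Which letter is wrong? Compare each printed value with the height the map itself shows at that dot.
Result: B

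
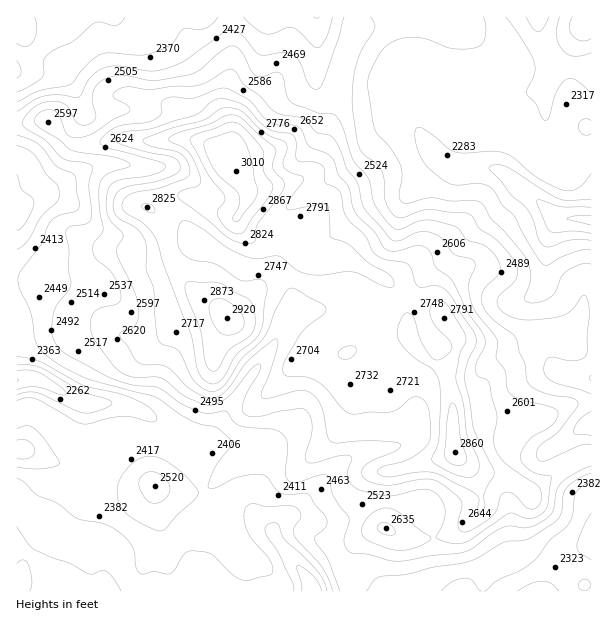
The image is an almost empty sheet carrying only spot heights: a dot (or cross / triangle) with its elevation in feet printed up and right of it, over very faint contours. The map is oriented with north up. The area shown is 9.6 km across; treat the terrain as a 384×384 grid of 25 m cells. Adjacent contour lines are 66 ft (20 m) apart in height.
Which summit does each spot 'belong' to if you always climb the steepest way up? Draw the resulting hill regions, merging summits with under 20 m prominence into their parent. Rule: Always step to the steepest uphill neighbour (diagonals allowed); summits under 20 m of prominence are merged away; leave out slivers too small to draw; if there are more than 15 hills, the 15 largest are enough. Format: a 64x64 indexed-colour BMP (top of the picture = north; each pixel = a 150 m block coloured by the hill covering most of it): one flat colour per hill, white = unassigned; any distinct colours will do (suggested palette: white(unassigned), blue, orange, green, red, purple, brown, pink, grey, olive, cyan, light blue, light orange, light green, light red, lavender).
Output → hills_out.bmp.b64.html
<image width="64" height="64" href="data:image/bmp;base64,Qk12CAAAAAAAAHYAAAAoAAAAQAAAAEAAAAABAAQAAAAAAAAIAAATCwAAEwsAABAAAAAAAAAA////ALR3HwAOf/8ALKAsACgn1gC9Z5QAS1aMAMJ34wB/f38AIr28AM++FwDox64AeLv/AIrfmACWmP8A1bDFABERVVVVRERERERBEREREREWZmZmZmZmZhERERERERERERVVVVVEREREREEREREREWZmZmZmZmZhERERERERERERFVVVVERERERERBERERERZmZmZmZmZmERERERERERERFVVVVUREREREREQRERERZmZmZmZmZmYRERERERERERFVVVVVREREREREREERERZmZmZmZmZmZhERERERERERFVVVVVVERERERERERBERZmZmZmZmZmZhEREREREREREVVVVVVURERERERERERBFmZmZmZmZmZmERERERERERERVVVVVVREREREREREREQWZmZmZmZmZmYRERERERERERFVVVVVVEREREREREREEREREREWZmZmYREREREREREREVVVVVVUREREREREERERERERERFmZmERMxERERERERERVVVVVVREREREREEREREREREREREREzMzMzMzMRERERFVVVVVVEREREREQRERERERERERERETMzMzMzMzEREREVVVVVVVREREREQRERERERERERERERMzMzMzMzMRERERVVVVVVVERERERBEREREREREREREREzMzMzMzMzERERFVVVVVVUREREREERERERERERERERETMzMzMzMzMxEREVVVVVVRFEREREQRERERERERERERETMzMzMzMzMxERERVVVVVRERREREQiEREREREREREREREzMzMzMzMxERERFVVVVVEREUREIiIhERERERERERERERMzMzMzMxEREREVVVVVURERREIiIiIREREREREREREREzMzMzMzERERERVVVVVRERFEIiIiIhERERERERERERETMzMzMzMRERERFVVVVVERESIiIiIiIRERERERERERERMzMzMzMxEREREVVVVSIiIiIiIiIiIhEREREREREREREzMzMzMzMRERERVVVSIiIiIiIiIiIiIRERERERERERETMzMzMzMxERERFVUiIiIiIiIiIiIiIiERERERERERETMzMzMzMzMxERESIiIiIiIiIiIiIiIiIRERERERERERMzMzMzMzMzMxERIiIiIiIiIiIiIiIiIiERERERERERMzMzMzMzMzMxEREiIiIiIiIiIiIiIiIiIhERERERERMzMzMzMzMzMzERESIiIiIiIiIiIiIiIiIiIREREREREzMzMzMzMzMzMRERIiIiIiIiIiIiIiIiIiIhERERERETMzMzMzMzMzMxEREiIiIiIiIiIiIiIiIiIiIRERERERMzMzMzMzMzMzERESIiIiIiIiIiIiIiIiIiIhERERERMzMzMzMzMzMzMRERIiIiIiIiIiIiIiIiIiIiIRERERETMzMzMzMzMzMREREiIiIiIiIiIiIiIiIiIiIhERERERETMzMzMzMzMxERESIiIiIiIiIiIiIiIiIiIhEREREREREzMzMzMzMzERERIiIiIiIiIiIiIiIiIiIiERERERERERMzMzMzMzMxEREiIiIiIiIiIiIiIiIiIiERERERERERETMzMzMzMzERESIiIiIiIiIiIiIiIhEREREREREREREREzMzMzMzMRERIiIiIiIiIiIiIiIhERERERERERERERERMzMzMzMxEREiIiIiIiIhEREiIRERERERERERERERERETMzMzMzERESIiIiIiIREREREREREREREREREREREREREzMzMzMRERIiIiIiERERERERERERERERERERERERERERMzMzMzEREiIiIiERERERERERERERERERERERERERERERMzMzMRESIiIiERERERERERERERERERERERERERERERETMzMRERESIhEREREREREREREREREREREREREREREREREzMRERERERERERERERERERERERERERERERERERERERERMREREREREREREREREREREREREREREREREREREREREREREREREREREREREREREREREREREREREREREREREREREREREREREREREREREREREREREREREREREREREREREREREREREREREREREREREREREREREREREREREREREREREREREREREREREREREREREREREREREREREREREREREREREREREREREREREREREREREREREREREREREREREREREREREREREREREREREREREREREREREREREREREREREREREREREREREREREREREREREREREREREREREREREREREREREREREREREREREREREREREREREREREREREREREREREREREREREREREREREREREREREREREREREREREREREREREREREREREREREREREREREREREREREREREREREREREREREREREREREREREREREREREREREREREREREREREREREREREREREREREREREREREREREREREREREREREREREREREREREREREREREREREREREREREREREREREREREREREREREREREXcRERERERERERERERERERERERERERERERERERERERd3dxERERERERERERERERERERERERERERERERERERERF3d3ERERERERERERERERERERERERERERERERERERERF3d3cREREREREREREREREREREREREREREREREREREREXd3dxERERERERERERERERERERERERERERERERERERERd3d3"/>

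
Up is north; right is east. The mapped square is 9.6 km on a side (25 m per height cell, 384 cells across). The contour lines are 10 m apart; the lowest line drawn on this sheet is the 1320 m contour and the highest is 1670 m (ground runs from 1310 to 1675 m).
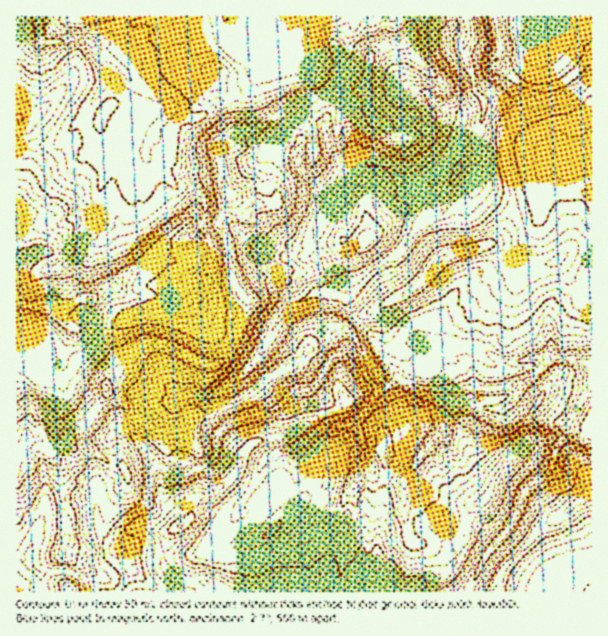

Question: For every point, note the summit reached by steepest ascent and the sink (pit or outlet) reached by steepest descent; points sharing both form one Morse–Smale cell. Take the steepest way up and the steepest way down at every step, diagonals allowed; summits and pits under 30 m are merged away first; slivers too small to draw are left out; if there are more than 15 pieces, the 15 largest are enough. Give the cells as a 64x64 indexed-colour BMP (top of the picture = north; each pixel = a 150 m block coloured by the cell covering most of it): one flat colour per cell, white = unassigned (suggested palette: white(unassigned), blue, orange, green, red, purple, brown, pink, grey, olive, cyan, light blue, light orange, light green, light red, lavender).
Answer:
<image width="64" height="64" href="data:image/bmp;base64,Qk12CAAAAAAAAHYAAAAoAAAAQAAAAEAAAAABAAQAAAAAAAAIAAATCwAAEwsAABAAAAAAAAAA////ALR3HwAOf/8ALKAsACgn1gC9Z5QAS1aMAMJ34wB/f38AIr28AM++FwDox64AeLv/AIrfmACWmP8A1bDFABEQAAABETMzMzMzMzMzMzMzM8zMzMzMzMz/8AAAAAAAERAAARERMzMzMzMzMzMzMzMzzMzMzMzMzM//AAAAAAARERERERETMzMzMzMzMzMzMzPMzMzMzMzMz/8AAAAAABERERERERMzMzMzMzMzMzMzM8zMzMzMzMwR//AAAAAAERERERERMzMzMzMxEREzMzMzzMzMzMzBEREf/wAAAAARERERERMzMzMzMxEREREzMzM8zMzMERERER//8AAAABEREREREzMzMzMzMRERERETMzzMzMwREREREf//AAAAERERERERMzMzMzMzERERERETM8zMwRERERERH//wAAARERERERETMzMzMzMREREREREzzMzBEREREREf//8AABEREREREREzMzMzMzERERERETPMzMERERERERH///8AERERERERERMzMzMzMRERERERE8zMwREREREREf////AREREREREREzMzMzMzEREREREczMzBERERERERH////xERERERERETMzMzMzMxERERERHMzBERERERERER////ERERERERERMxETMzMzEREREREcwREREREREREREf//8RERERERERERERETMzMRERERERERERERERERERERH//xERERERERERERERMzMzMREREREREREREREREREREf//EREREREREREREREzMzMzMxERERERERERERERERER//8RERERERERERERERMzMzMzMREREREREREREREREREf/xEREREREREREREREzMzMzMzMRERERERERERERERER//ERERERERERERERERETMzMzMxEREREREREREREREREf8RERERERERERERd3ERERMzMzERERERERERERERERERHxERERERERERERF3d3cRETMzEREREREREREREREREREfEREREREREREREXd3d3ERETERERERERERERERERERERERERERERERERERF3d3dxEREREREREUREREREREQREREREaqhEREREREREXd3d3cREREREREUREREREREREERERERqqoRERERERERF3d3d3cREREREURERERERERERBEREaqqqqERERERERERd3d3d3ERERERREREREREREREEREaqqqqqhEREREREREXd3d3dxERERREREREREREREQRERqqqqqqoRERERERERF3d3d3cRERRERERERERERERBERGqqqqqqqEREREREREXd3d3d3FxFEREREREREREREEREaqqqqqqqqERERERERd3d3d3d3dERERERERERERERBERqqqqqqqqqqqqqhEREXd3d3d3dmZEREREREREREREERGIiIiKqqqqqqqqoRERd3d3d3d2ZmZERERERERERERBEYiIiIiIqqqqqqqhERd3d3d3d2ZmZmZERERERERERERBiIiIiIiKqqqqqqERd3d3d3d31mZmZmRERERERERERESIiIiIiIiKqqqqoRF3d3d3d33d1mZmZkRERERERERERIiIiIiIiIiqqqqqEXd3d3d33d3dZmZmZEREREZmZEREiIiIiIiIiIqqqqoRd3d7u7vd3d3dZmZmREREZmZmZESIiIiIiIiIiKqqqhF3e7u7vd3d3d3WZmZmZkZmZmZmZCiIiIiIiIiIigqgF3e7u7u93d3d3d1mZmZmZmZmZmZmIoiIiIiIiIiAAAALu7u7u7vd3d3d3dZmZmZmZmZmZmYiIiKIiIiIiAAADuu7u7u7u93d3d3d3WZmZmZmZmZmZiIiIiiIiIiIAAAO67u7u7u7vd3d3d3dAGZmZmZmZmZmIiIiIoiIiIAAAA7uu7u7u7u93d3d3d0ABmZmZmZmZmYiIiIiKIiIAAAA7u67u7u7u73d3d3d3QAGZmZmZmZmZiIiIiIiiIgADu7u67u7u7uwAN3d3dVVUABpmZmZZmZmIiIiIiKIiADu7u7ru7u7uwAADd3dVVVQAAmZmZlmZmYiIiIiIoiIDu7u7uu7u7uwAABVVVVVVVUACZmZmZmZZiIiIiIoiIju7u7u67u7u7AABVVVVVVVVQAJmZmZmZmZIiIiIiKIgi7u7u67u7u7uwAFVVVVVVVVUAmZmZmZmZkiIiIiIiIiLu7u7u67u7uwAFVVVVVVVVVVWZmZmZmZmSIiIiIiIiIi7u7u7u7ru7AAVVVVVVVVVVVVmZmZmZmZIiIiIiIiIiLu7u7u7u67sABVVVVVVVVVVVWZmZmZmZkiIiIiIiIiIi4iIu7u7u6wAFVVVVVVVVVVVZmZmZmZmSIiIiIiIiIiIiIiLu7u7iAAVVVVVVVVVVVVmZmZmZmZIiIiIiIiIiIiIiIiLu7uIiIFVVVVVVVVVVmZmZmZmZkiIiIiIiIiIiIiIiIi7uIiIAAABVVVVVVVWZmZAAAJmSIiIiIiIiIiIiIiIiIu4iIgAAAFVVVVVVVZmZAAAACZIiIiIiIiIiIiIiIiIiLiIiAAAAVVVVVVVZmZAAAAAAkiIiIiIiIiIiIiIiIiIiIiIiIgBVVVVVVVmZkAAAAAACIiIiIiIiIiIiIiIiIiIiIiIiAABVVVVVWZmQAAAAAAIiIiIiIiIiIiIiIiIiIiIiIiIAAAAFVVVZmZAAAAAAAiIiIiIiIiIiIiIiIiIiIiIiIgAAAAVVVVmZAAAAAAACIiIiIiIiIiIiIiIiIiIiIiIiIAAABVVVWZkAAAAAAA"/>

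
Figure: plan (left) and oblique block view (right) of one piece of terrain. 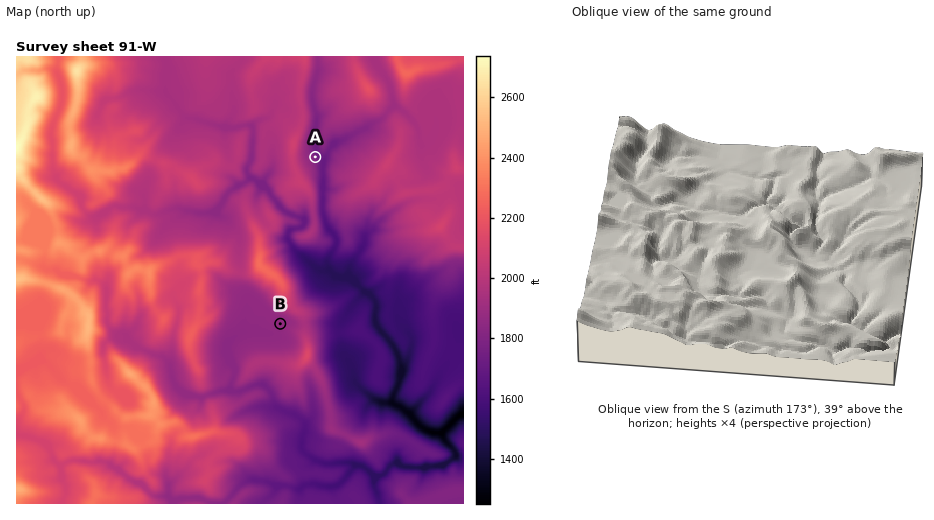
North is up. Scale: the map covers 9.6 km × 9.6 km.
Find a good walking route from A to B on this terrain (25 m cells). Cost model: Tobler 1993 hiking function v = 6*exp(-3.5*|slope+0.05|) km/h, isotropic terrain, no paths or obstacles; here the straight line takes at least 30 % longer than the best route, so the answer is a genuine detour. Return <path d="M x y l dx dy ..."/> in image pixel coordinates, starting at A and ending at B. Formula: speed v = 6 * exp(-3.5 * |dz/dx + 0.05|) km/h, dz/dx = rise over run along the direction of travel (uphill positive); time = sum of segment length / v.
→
<path d="M315 157l5 9 0 4 1 2 0 15 1 3 0 19 1 3 0 3 2 4 10 21 0 6-1 2-11 10-2 5-6 6-13 26 0 3-7 14-1 1-7 4-7 7"/>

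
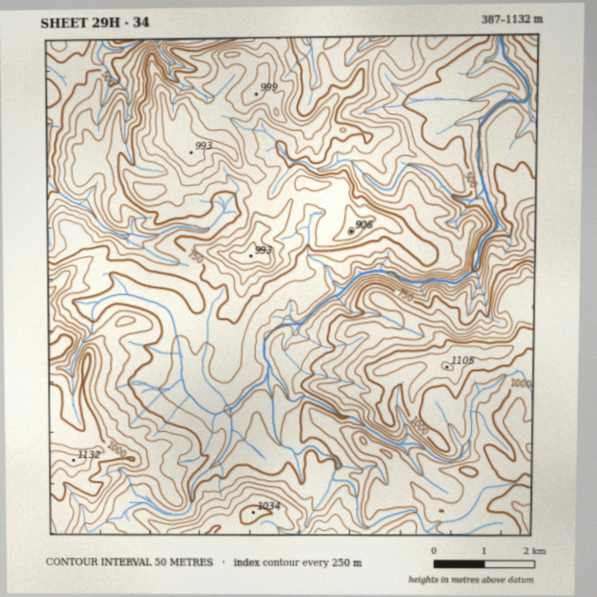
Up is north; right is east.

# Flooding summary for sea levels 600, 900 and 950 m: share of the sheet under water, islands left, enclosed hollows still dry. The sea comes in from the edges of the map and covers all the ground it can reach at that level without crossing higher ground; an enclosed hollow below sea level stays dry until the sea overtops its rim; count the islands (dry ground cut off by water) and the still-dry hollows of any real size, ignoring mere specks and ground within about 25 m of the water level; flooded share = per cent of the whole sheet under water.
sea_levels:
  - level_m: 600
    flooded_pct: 15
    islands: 0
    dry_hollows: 0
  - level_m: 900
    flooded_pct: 76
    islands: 3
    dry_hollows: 0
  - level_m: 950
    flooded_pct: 84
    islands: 3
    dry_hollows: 0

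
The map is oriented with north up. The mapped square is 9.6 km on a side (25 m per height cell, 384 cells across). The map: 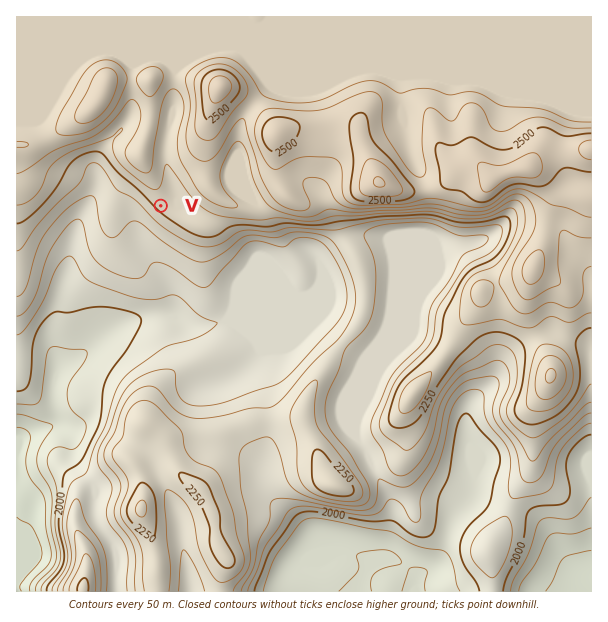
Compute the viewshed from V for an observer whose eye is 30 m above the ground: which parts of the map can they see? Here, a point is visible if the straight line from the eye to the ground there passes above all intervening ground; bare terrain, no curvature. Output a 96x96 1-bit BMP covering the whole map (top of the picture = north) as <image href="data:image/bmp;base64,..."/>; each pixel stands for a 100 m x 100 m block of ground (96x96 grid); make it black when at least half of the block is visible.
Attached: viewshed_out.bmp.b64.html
<image width="96" height="96" href="data:image/bmp;base64,Qk2+BAAAAAAAAD4AAAAoAAAAYAAAAGAAAAABAAEAAAAAAIAEAAATCwAAEwsAAAIAAAAAAAAA////AAAAAAAAHAAAAAAAAAAAAAAA/AAAAAAAAAAAAAAAfAAAAAAAAAAAAAAAPABAAAAAAAAAAAAAOAHAAAAAAAAAAAAAGAHACAAAAAAAAAAAGAGAPgAAAAAAAAAAOAGAfgAAAAAAAAAAMAGAfAAAAAAAAAAAMAGAMAAAAAAAAAAAcACAAAAAAAAAAAAAcAGAAAAAAAAAAAAAcAGAPwAAAAAAAAAA8AOA/wAAAAAAAAAA8D8A/gAAAAAAAAAA8B8A/gAAAAAAAAAA8B8B/AAAAAAAAAAA8A8D/AAAAAAAAAAA8A4P+A//gAAAAACB8Agf+A//gAAAAACB8AB/+A//AgAAAACD+BB/8A/+AwAAAABP+HB/8B/8A4AAAAA//+B/4B/4BwAAAAAf/+B/wB/wBgAAAAAf/8D/wB/gDAAAAAAP/8D/8B/ADAAAAAAEH8H//D+AHgAAAAAED/////8AHgAAAAAGD/////8ADwAAAAAOP/////+AD4AABAAf//////+AD4AABgA///////+AB8AABwB////////AB+AABwD////////AB+AAB4D////4f//gA/AAB4D////4P//gA/gAB4D////////wAfwAA8D////////4AP4AA8D////////8AD8AA8D////////8AA8AAYD////////+AAeAAAD///////8fAAeAAAD///////wBAAPAAAD//h////AAAAPgAAD//Af//8AAAAPwAAD/+AP//wAAAAP4AAD/+AH//AAAAAH4AAD/8AH/+AAAAAH4CAD/8AP/wAAAAAD4GAD/4A//gAAAAAB8OAD/wB//gAAAAAA8fAD/AH//AAAAAAA//AD/AP//AAAAAAAP/AD/Af//AAAAAAAA/AD/A//+AAAAAAAAPgD/g//8AAAAAAAADgD/g//4AAAAAAAAAgD/h//wAAAAAAAAAAD/g//wAAAAAAAAAAD/g//+AAAAAAAAAAD/w///AAAAAAAAAAD/w///4AAAAAAAAAD/4///8AAAAAAAAAD/8///4AQAAAAAAAD/+f//gAgAQAAAAAD//f//gAAAcAAAAAD/////AAAAcAAAAAD//P/+AAAAcAAAAAD//P/+AAAAMAAAAAD//H/+AAAAAAAAAAD//B7+AAAAAAAAAAD//Ab+AAAAAAAAAAD//AL/AAAAAAAAAAA//AP/ACAAAAAAAAAH/AP/AGAAAAAAAAAA/AGPACAAAAAAAAAAfAGHAAAAAAAAAAAAHAGHgAAAAAAAAAAADgGHgAAAAAAAAAAABgGHwAAAAAAAAAAAAAHHwAAAAAAAAAAAAAP/wAAAAAAAAAAAAAP/gAAAAAAAAAAAAAf+AAAAAAAAAAAAAAH4AAAAAAAAAAAAAAAAAAAAAAAAAAAAAAAAAAAAAAAAAAAAAAAAAAAAAAAAAAAAAAAAAAAAAAAAAAAAAAAAAAAAAAAAAAAAAAAAAAAAAAAAAAAAAAAAAAAAAAAAAAAAAAAAAAAAAAAAAAAAAAAAAAAAAAAAAAAAAAAAAAAAAAAAAAA="/>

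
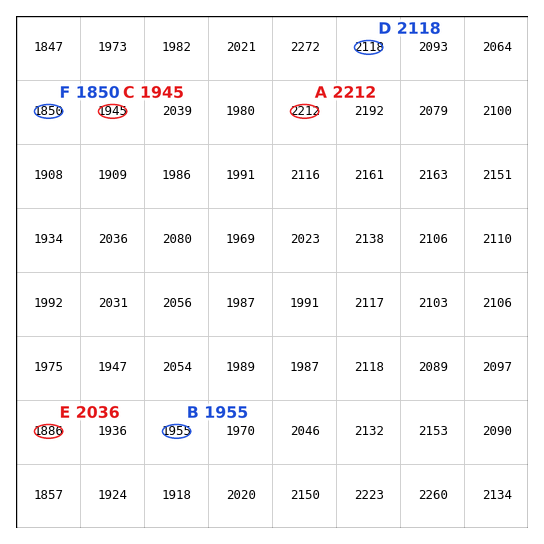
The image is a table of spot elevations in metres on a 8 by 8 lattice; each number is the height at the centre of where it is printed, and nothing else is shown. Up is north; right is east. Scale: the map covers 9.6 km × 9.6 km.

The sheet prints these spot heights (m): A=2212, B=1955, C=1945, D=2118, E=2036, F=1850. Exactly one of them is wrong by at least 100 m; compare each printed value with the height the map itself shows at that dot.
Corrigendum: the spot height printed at E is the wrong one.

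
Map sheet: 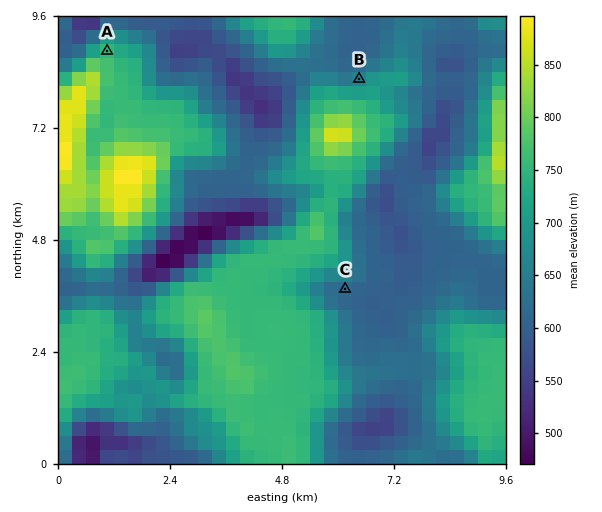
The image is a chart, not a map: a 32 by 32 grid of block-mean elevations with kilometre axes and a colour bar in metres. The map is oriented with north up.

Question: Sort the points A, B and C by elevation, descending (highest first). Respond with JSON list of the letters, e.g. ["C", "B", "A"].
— ["A", "B", "C"]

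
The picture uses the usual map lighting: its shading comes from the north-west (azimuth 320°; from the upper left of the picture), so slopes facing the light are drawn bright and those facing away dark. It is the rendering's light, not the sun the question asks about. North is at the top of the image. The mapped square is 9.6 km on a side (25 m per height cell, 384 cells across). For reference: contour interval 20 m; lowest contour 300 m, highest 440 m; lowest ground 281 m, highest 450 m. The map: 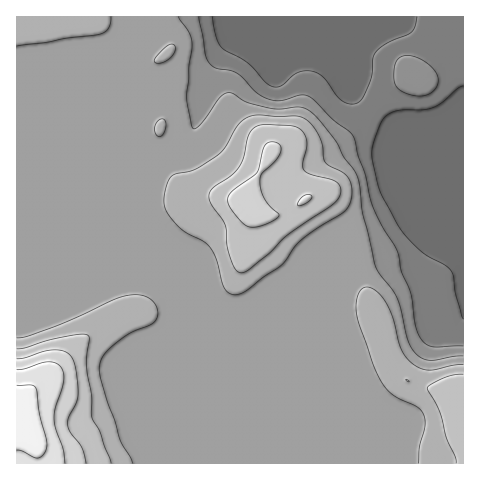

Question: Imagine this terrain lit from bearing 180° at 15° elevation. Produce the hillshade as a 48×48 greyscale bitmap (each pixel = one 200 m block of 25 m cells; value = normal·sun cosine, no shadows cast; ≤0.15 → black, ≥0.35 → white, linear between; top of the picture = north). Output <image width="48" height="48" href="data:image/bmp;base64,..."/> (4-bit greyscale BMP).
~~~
<image width="48" height="48" href="data:image/bmp;base64,Qk32BAAAAAAAAHYAAAAoAAAAMAAAADAAAAABAAQAAAAAAIAEAAATCwAAEwsAABAAAAAAAAAAAAAAABEREQAiIiIAMzMzAERERABVVVUAZmZmAHd3dwCIiIgAmZmZAKqqqgC7u7sAzMzMAN3d3QDu7u4A////AJmZh3d3d3d4iIiIiIiIiIiIiIiIiIiJmZqYd3d3dneIiIiIiIiIiIiIiIiIiIiJmamHZmd3d3iIiIiIiIiIiIiIiIiIiHeJmZh3Zmd3d4iIiIiIiIiIiIiIiIiIiIeJmIh3iIh3d4iIiIiIiIiIiIiIiIiIiJiZmYh4mql3eIiIiIiIiIiIiIiIiIiImqqpmXiJmqmHeIiIiIiIiIiIiIiIiIiJvMupmXeJmZh3eIiIiIiIiIiIiIiIiIiavLqYiFZ4mId3iIiIiIiIiIiIiIiIiIirupdmVURniHd4iIiIiIiIiIiIiIiIiImql1QzMyM1VniJmIiIiIiIiIiIiIiIiImphTIhESIjRXiaqYiIiIiIiIiIiIiIiImpdTMyESISNGirupmIiIiIiIiIiIiIiJqYdVVEMjMiNFeau7qZiIiIiIiIiIiIiJqYdmZmVWVDNEZ5q7u6iIiIiIiIiIiIiJmXd3d3d4h2VERWiaqpiIiIiIiIiIiIiZl2Z3iIiIiId2VFVniIiIiJmZiIiIiIiIh2Z4iYiIiIiIdlRVVniIiJq6mIiIiIiIdlZ4iIiIiIiIiHZVVniIiJq7uYiIiIiHZVVoiIiIiIiIiIh3eIiIiJq8y6mIiIiHZVZ3iIiIiIiIiIiIiIiIiJqrvLqYiIiHZmd3d3eIiIiIiIiIiIiIiZqqu7upiIiYd4h3Zmd4iIiIiIiIiIiJmqmZq7upmIiIiId2ZmZ4iIiIiIiIiIiauqmZqru7qYiIh3ZmZnd4iIiIiIiIiImrqpmZqrvMypmId2Vmd3iIiIiIiIiIiJqqmZmqqqvN3LqYdmZneIiIiIiIiIiIiJqZmau6qZms3duodmZ4iIiIiIiIiIiIiJmZmaqph3eKvMyodmd4iIiIiIiIiIiIiIiIiIh3d3Z3iaqodmeIiIiIiIiIiIiIiId3d2VWeId2Zmd3d3eIiIiIiIiIiIiIiIdmZlRFeZmGVERWZ3iIiIiIiIiIiIiIiIdmZmVWeaqXZUNFZ4iIiIiIiIiIiIiIiYdmZ3ZmeJmZh2VWeIiIiIiIiIiIiIiIiZh2Z3d3eIiZmHZniJmIiIiIiIiIiIiImZmHd3d3d2d4d2ZniZmYiIiIiIiIiIiIiJmYd3d2VERVVVVniZmZmZiIiIiIiIiIh4iId3dlMhEjNEVWeZqqqpmIiIiIiIiIh3eId3dkIQASJFVmeJq7u6qYiIiIiIiIh3eIh3dlIQASNWZniavM3LqoiIiIiIiIiHeIh3ZlQzM0Vmd3eJvMzLuoiIiIiIiImYiIh2ZVVVVVZnd3eJmrqqqoiIiIiIiJmqmYh2VVVmdmZmd3iIiIh4mZmZmIiIiJmaqZdlVFZ3dmVmeIiId2ZniaqqqZiIiId4mph2VFZ3dmZniIh3ZlVoiaqqqqqZmHZniIh2VWd4d3d3iHdmVVZ4mZmZmru6mHdmZnd3ZneIiIiIh3ZlVWeJmYmZmqu6mIh2Zmd3d4iIiIiIiHd2ZniIiIiImaqqmIiHZmd3iIiIiIiIiId3d3iIiA=="/>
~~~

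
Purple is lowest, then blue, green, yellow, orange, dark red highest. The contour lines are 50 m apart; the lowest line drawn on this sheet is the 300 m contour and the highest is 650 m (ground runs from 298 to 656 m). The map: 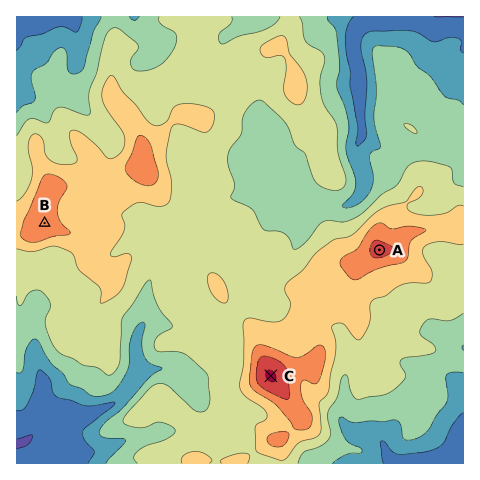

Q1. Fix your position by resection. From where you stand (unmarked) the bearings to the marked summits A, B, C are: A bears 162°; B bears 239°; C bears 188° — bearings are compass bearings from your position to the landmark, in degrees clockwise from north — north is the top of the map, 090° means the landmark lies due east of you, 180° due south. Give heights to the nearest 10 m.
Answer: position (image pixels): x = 317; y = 59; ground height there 460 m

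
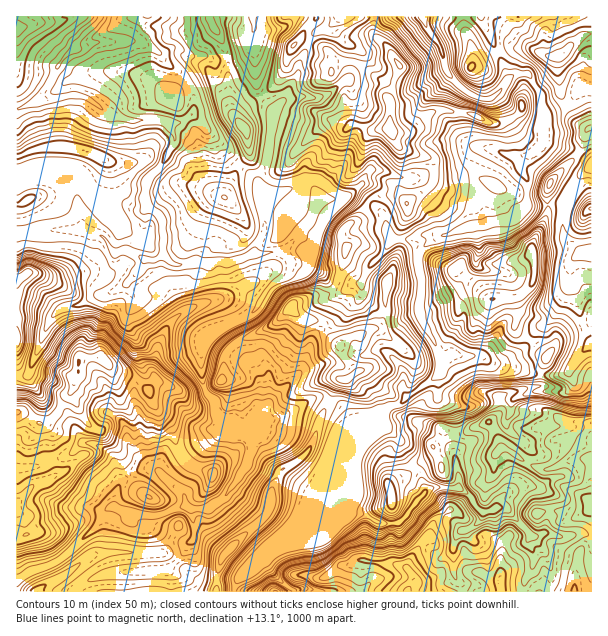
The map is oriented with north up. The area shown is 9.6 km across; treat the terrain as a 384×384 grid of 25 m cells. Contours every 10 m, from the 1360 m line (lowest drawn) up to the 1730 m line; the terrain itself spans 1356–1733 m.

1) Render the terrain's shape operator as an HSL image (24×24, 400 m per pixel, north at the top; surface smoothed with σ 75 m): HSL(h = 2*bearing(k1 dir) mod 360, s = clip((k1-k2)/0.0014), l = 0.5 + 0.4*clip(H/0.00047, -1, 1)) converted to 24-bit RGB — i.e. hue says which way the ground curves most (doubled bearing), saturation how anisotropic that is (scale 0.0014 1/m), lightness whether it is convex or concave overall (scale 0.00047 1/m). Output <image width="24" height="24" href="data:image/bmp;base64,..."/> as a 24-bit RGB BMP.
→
<image width="24" height="24" href="data:image/bmp;base64,Qk32BgAAAAAAADYAAAAoAAAAGAAAABgAAAABABgAAAAAAMAGAAATCwAAEwsAAAAAAAAAAAAAGKNJ3Wisr0+JU4dRcY9Uh5lYhVyMPUCF/+KPADc8Qpr//0vpupH/zTSkTpBPS41pytWhbV2faEiPa4Wuw7eHTm6MZV2Drpt4iJ0/FVYLGr5ns5XIiI7BhoLGZLCdJiVf/M/QGZV8CjUcKpIEBDcm/M/52db1oKrw7o3FipVNQISga0p5y8KJUUOGdWqesIGQsqzZxMblIXrAO4c8enVUalhJ0JSWJoKhUZ2K/c7nJr+TO3FTR2lCAzAI7cUbMiwBpBeN8tPRHWVGSqrM4Ji1YxIsgJo6hos+rbmGd2M1Y2o6ZVF6gUBdotJNHb46gTggGEQkg1dn99fUMlyGdnx+XndvbxBR+OrTADMn8JqY4cz1SxsJFk8ZyeDsg0zFwJG2s2yX1ZzHTaZnTW9pS6CZlcNzeDBanFusauKLFUdO8tPHiD5TVXhue3t/IyFX7/bVjjWmV5oANwQA2r6rPG9jYl0lQ40yjbBfdHxXeYxX45bIOFO3VZZjYVdEXqGBYse62Ja2HT9zSMJt+8XsNanMbnd+OISgnMFzuCuzyOKoLzB9xYuRfXbGaJ7JkW6ygKOSmmlwhKaHhzJB7tSeKiZ9nGRmVMZWQ2pBYmNFh11hTG1NMlE187qnS2VwT3pkgEAyMnp48djbfGDVTsdcvEmzjWCgeZeEmpB6v9bx7TK5l8lsYkUjtTeZe8eJs2RxZtSxYyV0bIJZZUxVTHpE0LhoeT1KcHo5HYFTcOCvKJYYbCMQ9nobLV+ur7zfy+j1coTqPwkVvjFW3sWucEWUXMKon9TZz+n0SAC295O1aY+5VWqVX46y0zHL6JbWhMK1VLB9OHAXK4B/VZPOye/3tnbmzKsUXV0SXDwbAHVMYXvO89fWnr/mktr15mHWioMwFwYt8tarhWBzdGCAioNdOnlbqMRg0IPItjnGruG4IkR/WnY4QzsUSj4Yqno3ytE2K41sU/hpCz9K6vDb1fXTJwoxxzlTzIBsITI8CL1q+M77wluzopprOZOJorbNwX6yX8K/kdCnZBJZo0RWSp1Fa7hyPLeI47vENzeJ4rl8BywfO4wLwGYiTBc5OWpF76jFrm3OOIZJBC8J8DL/9dbncbbDTIZ0olJ818F5LxhDbkF/hXa+0raxQrJfQq49Q4tXo1KUz5JvSnWuQsuSXlc5VIdlbI+GRIZBtm1Sw4zJp3SqADMj3P+L+XPjpVpNKilY9OnSGihinEKSZrltqcnKoIHA9dW1FjRCf4tr5c3+uoH1sUSwcXSbem+nRYdGlllCeX49Z204epJOrn2YNFYhMxMJ6MSeHGNY+e3OIQtVlL7j2PPuVh63uVu++fXSER1HaoaERkoOYUkshWxehlRcl21QfbqUa0edkISjhnyema5fRZBFYY1+EyhL9unViZO5LYEXhUkbE2oSs8AYGIZ7NB64/dbOMRZYd1A9dYdhcIJpgmVqeZKRgKV+mEeGjkWIkW9tg3RqkceWUEuDkX2JMWtvU/9a2H+ZbTF21sKWVZKARYVXaHtIGUYZxLMAwA267p7pqoPBenCfenOFiIR6rax9Oip/iZ+ogYudpb++n1mSe1pufYJoemdqHDEM4b8RZ2G+0ZqvpoCuX3SWfHGLiqCkOBCjxulXG9FOZ3hIdW9QbV1RnqJqt4F/H418ZVi7jaOZk3SFsEJKPjijxJtge0B9X7u0IJExmHMwYoE0qsqLSEh9fZWZkX9yF11s+9DaNp9bt4Xcqp/YqcrkkrHWjWqu1a7GH1F1rKZ6YTBP7uiOGTRY2J2vWT6Vq05J0FF+atGTd8uqibBOVj1Yalg7f3ZAQX1cMlkr5nV6TYNmk5R1knpYXlBGbVU3fnUtbkoliE46qzil2/TXLCZpXF5/sYLOvcveWWXL4Oq7gGCvwXa7WzrSzOb/05/xNp+RN0NvvuDKR4Q0a3c5gGlDeE9TcX6Pl4yxnay5Oidhp9+epZhllEZ/L2tXdI0ZpLA+XTlm4OevRZ2HTNrX3AAWMyAAolIc8zzShsJHTIU9r6iTOWuHrY+4gIKdgIyfiqCeild6QkOsocWLT3iUwDi3MYC11a/RQ7eWUp+g1JVne958FjdYywBy2vHlDFJKVQ8Uv9eCSWphnZ9jY4BVNHBRmYppeH9jgU1OhEtehqRkn8dqQzxxKjZs88XJWMexjGe+czFm0/jVj3q5JgEyl+F6wFp4fUG2o7/ox7ffd1m4uZO2h4e2VXy2PHiqnHujXXikg3mppXWqxd+pPjxtM019rtk4wM1QOTh2d9tgoNoyUyUkWxB3r+CZczuDc56ag5FSe4dWtFhb"/>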